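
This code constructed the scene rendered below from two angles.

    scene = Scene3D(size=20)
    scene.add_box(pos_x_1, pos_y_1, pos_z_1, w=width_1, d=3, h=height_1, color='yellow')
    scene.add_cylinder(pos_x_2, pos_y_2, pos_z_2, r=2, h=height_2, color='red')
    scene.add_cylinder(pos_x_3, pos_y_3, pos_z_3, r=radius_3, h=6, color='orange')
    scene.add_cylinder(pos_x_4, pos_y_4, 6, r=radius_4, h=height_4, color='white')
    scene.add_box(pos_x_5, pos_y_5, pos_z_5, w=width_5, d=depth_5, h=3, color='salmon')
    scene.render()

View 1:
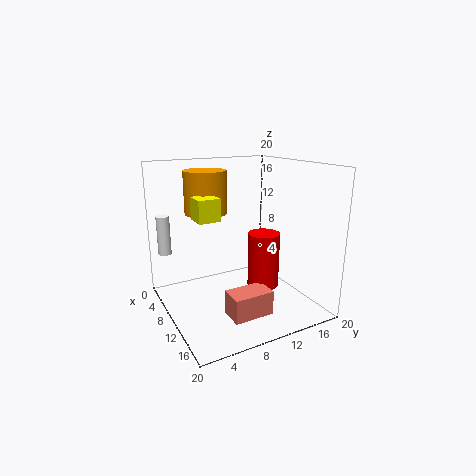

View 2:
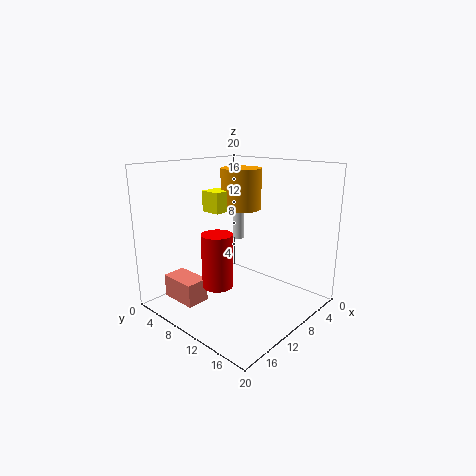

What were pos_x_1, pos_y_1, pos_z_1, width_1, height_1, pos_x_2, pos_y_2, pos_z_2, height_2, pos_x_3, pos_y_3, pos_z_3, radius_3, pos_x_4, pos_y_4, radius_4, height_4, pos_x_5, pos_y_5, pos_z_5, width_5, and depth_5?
pos_x_1 = 8, pos_y_1 = 4, pos_z_1 = 13, width_1 = 3, height_1 = 3, pos_x_2 = 15, pos_y_2 = 11, pos_z_2 = 5, height_2 = 7, pos_x_3 = 6, pos_y_3 = 7, pos_z_3 = 13, radius_3 = 3, pos_x_4 = 1, pos_y_4 = 2, radius_4 = 1, height_4 = 6, pos_x_5 = 16, pos_y_5 = 5, pos_z_5 = 3, width_5 = 3, depth_5 = 5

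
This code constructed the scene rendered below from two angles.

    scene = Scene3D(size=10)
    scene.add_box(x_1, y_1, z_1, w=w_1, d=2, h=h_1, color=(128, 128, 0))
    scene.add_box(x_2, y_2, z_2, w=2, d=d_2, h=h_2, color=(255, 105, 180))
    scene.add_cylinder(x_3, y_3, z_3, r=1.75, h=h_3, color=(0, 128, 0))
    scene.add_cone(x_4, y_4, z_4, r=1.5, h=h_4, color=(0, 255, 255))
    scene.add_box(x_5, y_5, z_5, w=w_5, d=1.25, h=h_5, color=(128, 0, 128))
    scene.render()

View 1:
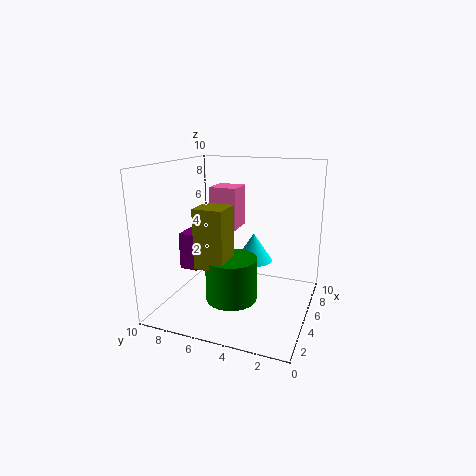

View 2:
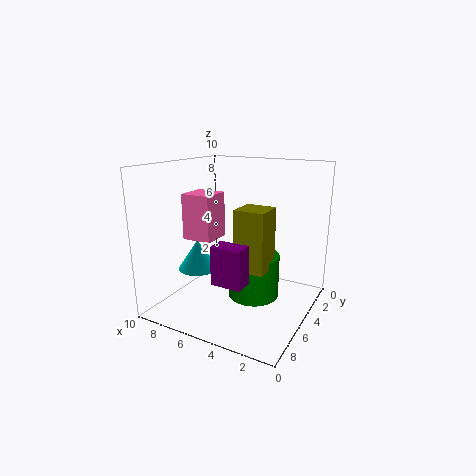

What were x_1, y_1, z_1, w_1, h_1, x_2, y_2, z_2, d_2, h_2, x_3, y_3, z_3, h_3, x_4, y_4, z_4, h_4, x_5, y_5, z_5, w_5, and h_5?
x_1 = 2.25
y_1 = 5
z_1 = 3.5
w_1 = 2
h_1 = 4
x_2 = 5.75
y_2 = 5.5
z_2 = 5.25
d_2 = 2
h_2 = 3
x_3 = 3.75
y_3 = 5
z_3 = 1
h_3 = 3
x_4 = 8.5
y_4 = 5
z_4 = 2
h_4 = 2.25
x_5 = 3
y_5 = 7.25
z_5 = 3
w_5 = 2
h_5 = 2.5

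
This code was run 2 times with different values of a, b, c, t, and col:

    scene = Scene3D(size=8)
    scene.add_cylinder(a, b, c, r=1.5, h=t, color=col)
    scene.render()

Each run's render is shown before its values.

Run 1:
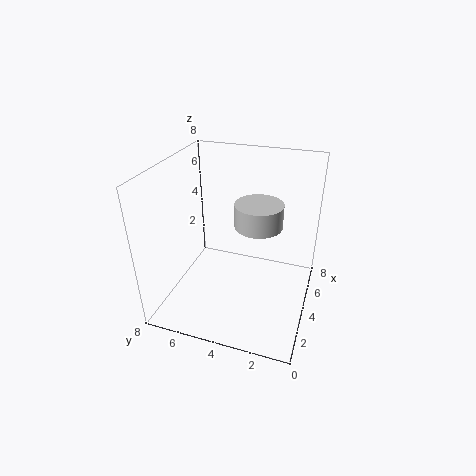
a = 6.5; b = 3.5; c = 3.5; t = 1.5; col = 'lightgray'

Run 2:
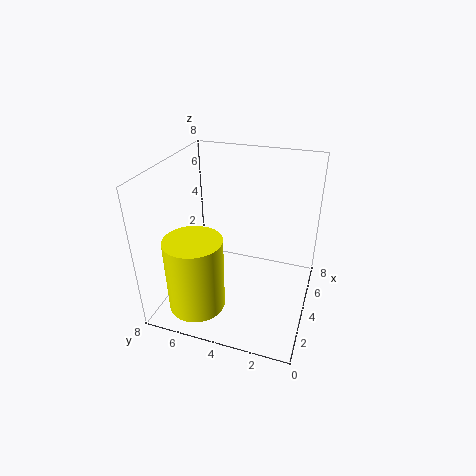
a = 1.5; b = 5.5; c = 1; t = 4; col = 'yellow'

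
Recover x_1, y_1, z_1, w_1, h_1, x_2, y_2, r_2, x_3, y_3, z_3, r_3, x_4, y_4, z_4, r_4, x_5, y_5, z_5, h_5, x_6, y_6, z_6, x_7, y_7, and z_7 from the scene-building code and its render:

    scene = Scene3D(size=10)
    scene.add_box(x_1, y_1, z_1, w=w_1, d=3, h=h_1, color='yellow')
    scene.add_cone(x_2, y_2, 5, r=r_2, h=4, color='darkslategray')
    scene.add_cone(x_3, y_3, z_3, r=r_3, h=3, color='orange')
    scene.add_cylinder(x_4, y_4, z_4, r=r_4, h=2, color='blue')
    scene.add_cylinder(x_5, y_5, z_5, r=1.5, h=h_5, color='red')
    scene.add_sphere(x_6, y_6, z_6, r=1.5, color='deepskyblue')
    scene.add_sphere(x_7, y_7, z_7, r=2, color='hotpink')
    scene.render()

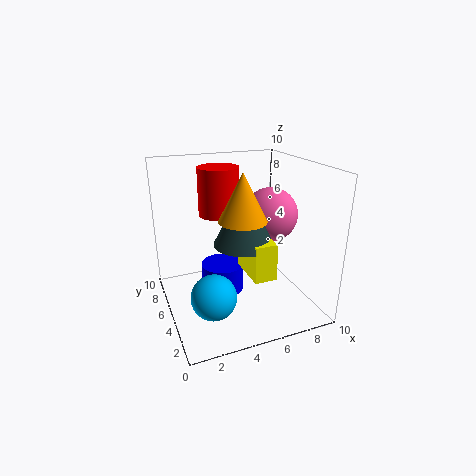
x_1 = 5, y_1 = 2, z_1 = 3, w_1 = 1.5, h_1 = 2.5, x_2 = 5, y_2 = 4, r_2 = 2, x_3 = 4.5, y_3 = 3, z_3 = 7, r_3 = 1.5, x_4 = 4, y_4 = 5.5, z_4 = 1, r_4 = 1.5, x_5 = 4.5, y_5 = 7.5, z_5 = 6, h_5 = 3.5, x_6 = 2.5, y_6 = 3, z_6 = 2, x_7 = 8, y_7 = 6, z_7 = 6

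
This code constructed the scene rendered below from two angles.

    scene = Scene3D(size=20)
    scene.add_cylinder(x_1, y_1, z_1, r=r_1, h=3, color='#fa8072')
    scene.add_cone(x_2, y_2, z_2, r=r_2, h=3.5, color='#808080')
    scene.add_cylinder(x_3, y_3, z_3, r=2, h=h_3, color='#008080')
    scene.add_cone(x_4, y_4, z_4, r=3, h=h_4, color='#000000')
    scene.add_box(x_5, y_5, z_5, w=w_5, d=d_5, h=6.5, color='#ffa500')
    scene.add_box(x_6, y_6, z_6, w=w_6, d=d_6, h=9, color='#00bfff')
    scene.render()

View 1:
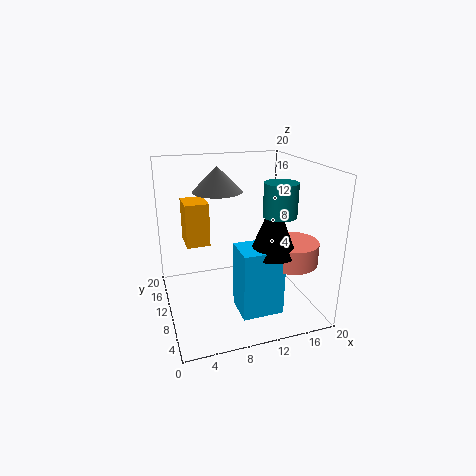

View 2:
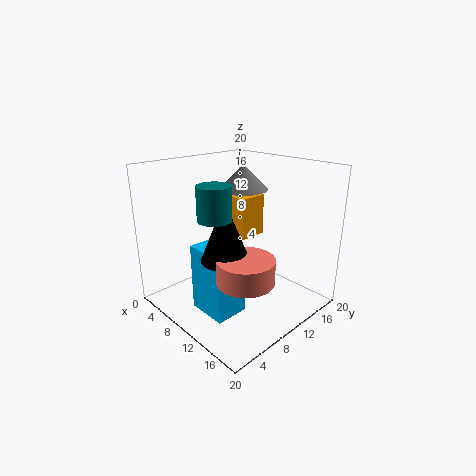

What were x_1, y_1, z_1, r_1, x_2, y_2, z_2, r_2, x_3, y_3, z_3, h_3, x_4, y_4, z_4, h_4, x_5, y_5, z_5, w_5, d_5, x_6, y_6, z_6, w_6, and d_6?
x_1 = 16; y_1 = 5.5; z_1 = 7.5; r_1 = 3.5; x_2 = 8; y_2 = 13; z_2 = 16; r_2 = 3.5; x_3 = 13; y_3 = 3.5; z_3 = 15; h_3 = 4; x_4 = 13; y_4 = 5; z_4 = 9.5; h_4 = 7.5; x_5 = 3.5; y_5 = 14; z_5 = 7.5; w_5 = 3.5; d_5 = 4.5; x_6 = 8.5; y_6 = 3; z_6 = 1.5; w_6 = 5.5; d_6 = 4.5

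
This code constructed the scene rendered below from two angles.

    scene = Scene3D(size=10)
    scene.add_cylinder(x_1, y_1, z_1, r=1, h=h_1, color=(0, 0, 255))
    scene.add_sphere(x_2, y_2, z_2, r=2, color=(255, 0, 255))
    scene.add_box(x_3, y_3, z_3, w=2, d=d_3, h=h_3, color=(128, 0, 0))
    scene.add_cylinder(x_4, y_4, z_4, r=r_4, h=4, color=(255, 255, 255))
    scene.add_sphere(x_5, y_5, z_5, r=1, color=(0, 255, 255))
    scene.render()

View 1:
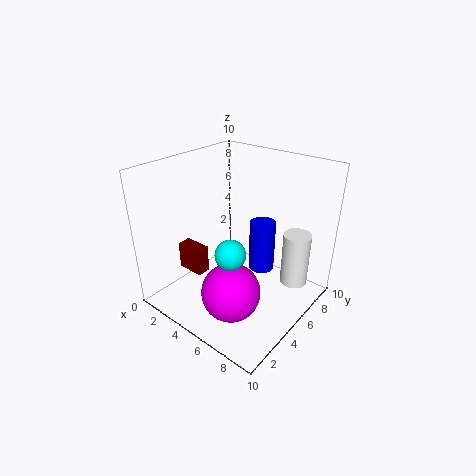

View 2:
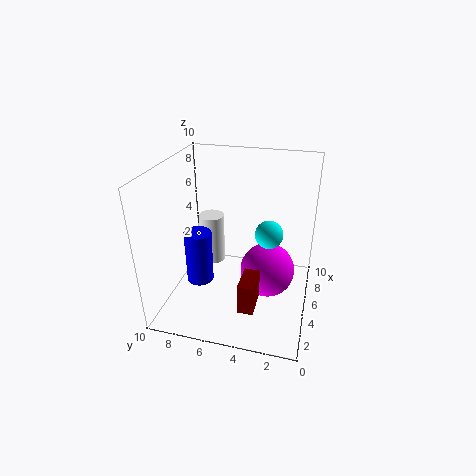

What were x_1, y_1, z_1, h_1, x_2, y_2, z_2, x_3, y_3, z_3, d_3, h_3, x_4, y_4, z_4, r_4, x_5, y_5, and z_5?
x_1 = 5
y_1 = 8
z_1 = 1
h_1 = 4
x_2 = 6
y_2 = 3
z_2 = 2
x_3 = 1
y_3 = 3
z_3 = 2
d_3 = 1
h_3 = 2
x_4 = 8
y_4 = 8
z_4 = 1
r_4 = 1
x_5 = 6
y_5 = 3
z_5 = 5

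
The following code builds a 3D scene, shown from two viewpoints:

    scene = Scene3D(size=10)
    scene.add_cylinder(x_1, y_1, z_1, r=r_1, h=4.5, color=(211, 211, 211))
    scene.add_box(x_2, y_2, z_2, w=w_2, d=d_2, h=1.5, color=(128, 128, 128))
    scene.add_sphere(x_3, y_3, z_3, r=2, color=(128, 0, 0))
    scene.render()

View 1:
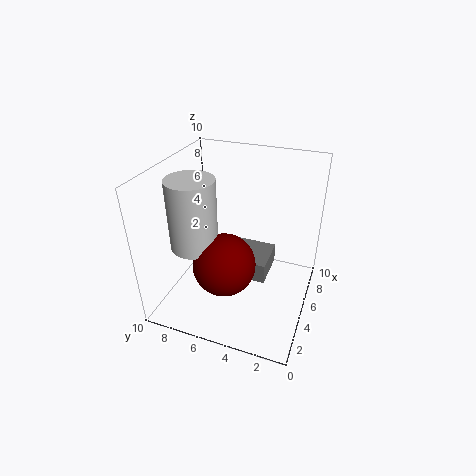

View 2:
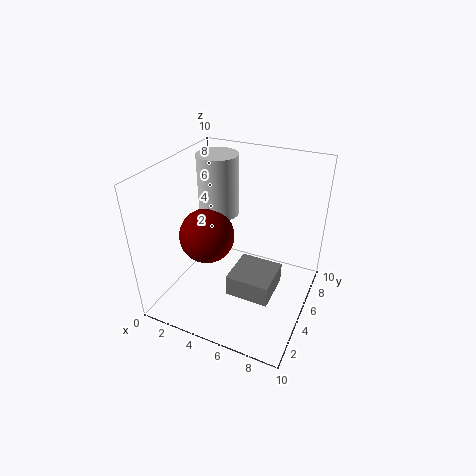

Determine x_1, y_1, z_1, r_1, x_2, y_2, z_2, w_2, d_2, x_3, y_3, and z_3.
x_1 = 2.5
y_1 = 7
z_1 = 5.5
r_1 = 1.5
x_2 = 5
y_2 = 3
z_2 = 1.5
w_2 = 3
d_2 = 3
x_3 = 2.5
y_3 = 5
z_3 = 4.5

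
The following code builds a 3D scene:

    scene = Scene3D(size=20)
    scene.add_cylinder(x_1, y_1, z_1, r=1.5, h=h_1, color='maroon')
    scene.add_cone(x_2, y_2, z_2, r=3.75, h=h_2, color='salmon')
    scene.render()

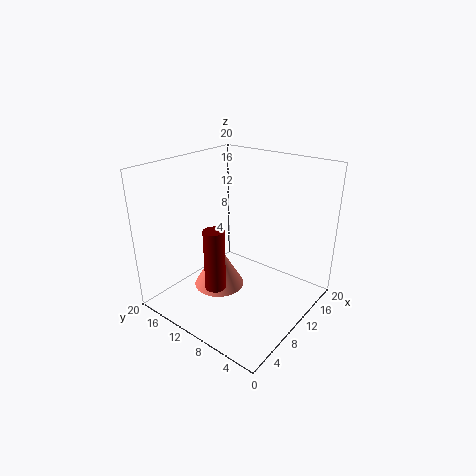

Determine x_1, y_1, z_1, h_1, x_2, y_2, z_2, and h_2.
x_1 = 7.25
y_1 = 12
z_1 = 2.5
h_1 = 9
x_2 = 9.75
y_2 = 13.5
z_2 = 1.25
h_2 = 6.5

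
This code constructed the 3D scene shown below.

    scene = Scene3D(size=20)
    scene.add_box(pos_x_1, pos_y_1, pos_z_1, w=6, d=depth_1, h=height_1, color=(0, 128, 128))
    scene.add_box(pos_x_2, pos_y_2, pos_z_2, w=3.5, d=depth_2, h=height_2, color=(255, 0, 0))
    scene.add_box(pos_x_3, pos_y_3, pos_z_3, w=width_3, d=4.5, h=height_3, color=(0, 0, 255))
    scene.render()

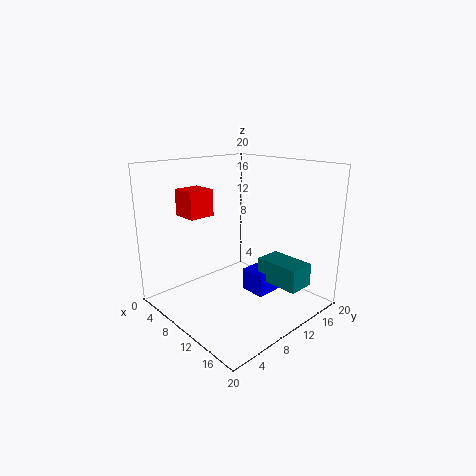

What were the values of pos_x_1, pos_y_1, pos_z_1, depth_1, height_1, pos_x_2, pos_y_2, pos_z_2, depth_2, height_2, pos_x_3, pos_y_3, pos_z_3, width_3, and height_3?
pos_x_1 = 13.5
pos_y_1 = 10.5
pos_z_1 = 5
depth_1 = 3.5
height_1 = 3
pos_x_2 = 5
pos_y_2 = 3.5
pos_z_2 = 13.5
depth_2 = 3.5
height_2 = 3.5
pos_x_3 = 11.5
pos_y_3 = 9.5
pos_z_3 = 3
width_3 = 3.5
height_3 = 3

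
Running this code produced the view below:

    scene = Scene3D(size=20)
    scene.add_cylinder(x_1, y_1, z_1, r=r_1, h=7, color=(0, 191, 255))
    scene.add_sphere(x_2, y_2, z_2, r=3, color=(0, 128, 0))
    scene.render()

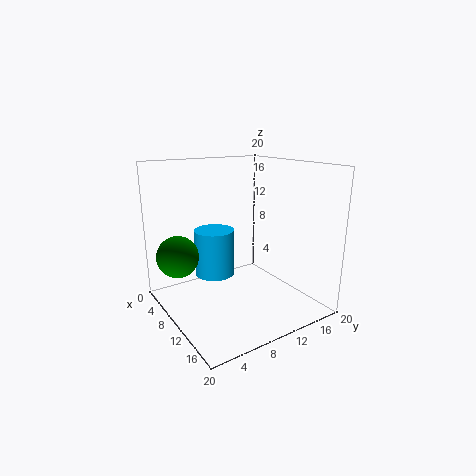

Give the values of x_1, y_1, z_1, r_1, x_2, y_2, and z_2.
x_1 = 5; y_1 = 9; z_1 = 3; r_1 = 3; x_2 = 5; y_2 = 3; z_2 = 7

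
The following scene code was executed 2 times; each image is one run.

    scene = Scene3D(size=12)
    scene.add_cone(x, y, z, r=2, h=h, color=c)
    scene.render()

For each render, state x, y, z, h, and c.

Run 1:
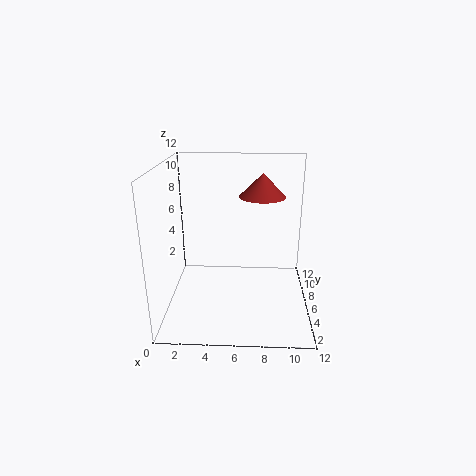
x = 8
y = 8
z = 9
h = 2
c = 'brown'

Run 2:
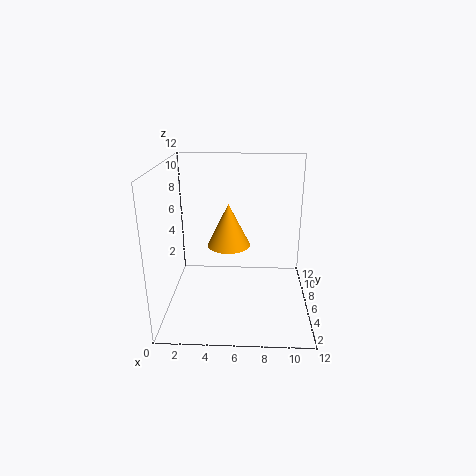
x = 5
y = 9
z = 4
h = 4
c = 'orange'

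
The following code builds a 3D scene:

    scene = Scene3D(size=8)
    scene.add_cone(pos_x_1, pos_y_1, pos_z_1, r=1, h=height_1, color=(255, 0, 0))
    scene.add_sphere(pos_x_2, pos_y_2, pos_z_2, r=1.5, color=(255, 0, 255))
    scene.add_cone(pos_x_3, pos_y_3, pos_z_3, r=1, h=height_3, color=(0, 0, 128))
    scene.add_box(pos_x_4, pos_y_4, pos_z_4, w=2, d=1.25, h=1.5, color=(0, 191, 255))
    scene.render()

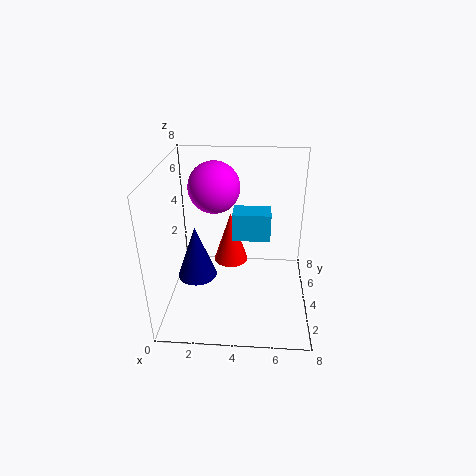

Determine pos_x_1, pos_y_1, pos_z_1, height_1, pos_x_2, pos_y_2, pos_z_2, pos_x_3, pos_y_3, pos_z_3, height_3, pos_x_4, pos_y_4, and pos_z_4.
pos_x_1 = 3.5
pos_y_1 = 5
pos_z_1 = 2
height_1 = 3
pos_x_2 = 2.5
pos_y_2 = 5.75
pos_z_2 = 6.25
pos_x_3 = 2
pos_y_3 = 2.25
pos_z_3 = 2.75
height_3 = 2.75
pos_x_4 = 3.75
pos_y_4 = 3.25
pos_z_4 = 4.25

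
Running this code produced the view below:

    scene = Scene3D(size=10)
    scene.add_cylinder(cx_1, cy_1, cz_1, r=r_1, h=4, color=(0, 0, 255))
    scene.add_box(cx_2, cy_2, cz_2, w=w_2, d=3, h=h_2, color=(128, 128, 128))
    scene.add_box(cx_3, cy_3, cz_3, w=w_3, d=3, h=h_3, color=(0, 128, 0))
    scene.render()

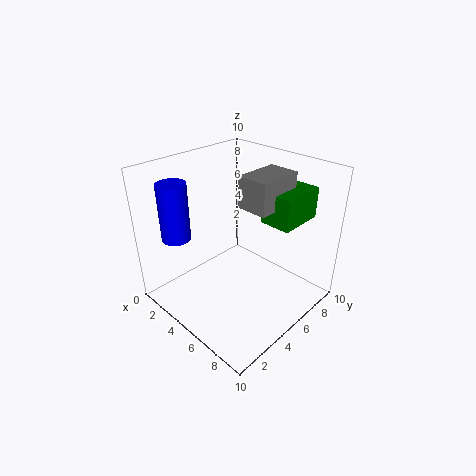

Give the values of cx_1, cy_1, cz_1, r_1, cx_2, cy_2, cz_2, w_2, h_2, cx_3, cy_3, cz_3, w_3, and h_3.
cx_1 = 2, cy_1 = 2, cz_1 = 5, r_1 = 1, cx_2 = 6, cy_2 = 4, cz_2 = 8, w_2 = 2, h_2 = 2, cx_3 = 7, cy_3 = 5, cz_3 = 7, w_3 = 2, h_3 = 2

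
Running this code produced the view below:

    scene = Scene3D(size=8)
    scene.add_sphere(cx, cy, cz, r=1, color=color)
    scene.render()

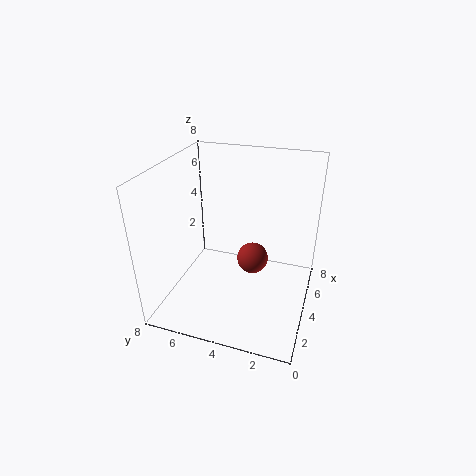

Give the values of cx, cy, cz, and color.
cx = 6.25; cy = 3.75; cz = 1.25; color = 'brown'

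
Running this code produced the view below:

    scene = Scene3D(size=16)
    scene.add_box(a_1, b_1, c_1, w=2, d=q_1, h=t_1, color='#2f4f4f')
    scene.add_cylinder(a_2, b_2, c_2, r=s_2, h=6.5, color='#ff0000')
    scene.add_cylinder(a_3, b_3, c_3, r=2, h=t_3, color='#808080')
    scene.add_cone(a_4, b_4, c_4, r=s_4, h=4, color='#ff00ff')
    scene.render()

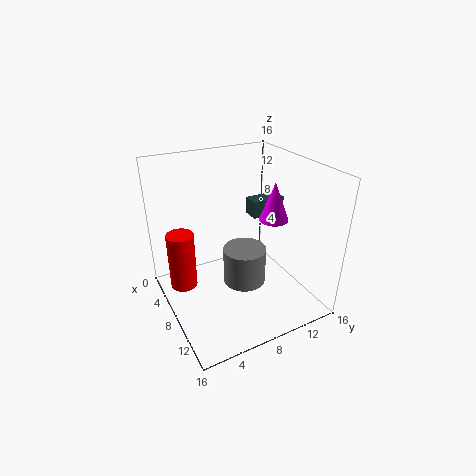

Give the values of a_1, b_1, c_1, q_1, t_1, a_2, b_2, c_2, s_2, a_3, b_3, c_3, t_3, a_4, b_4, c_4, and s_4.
a_1 = 4.5; b_1 = 11; c_1 = 9; q_1 = 4; t_1 = 2; a_2 = 6; b_2 = 2; c_2 = 2.5; s_2 = 1.5; a_3 = 13; b_3 = 6; c_3 = 6.5; t_3 = 3.5; a_4 = 11; b_4 = 10.5; c_4 = 11; s_4 = 1.5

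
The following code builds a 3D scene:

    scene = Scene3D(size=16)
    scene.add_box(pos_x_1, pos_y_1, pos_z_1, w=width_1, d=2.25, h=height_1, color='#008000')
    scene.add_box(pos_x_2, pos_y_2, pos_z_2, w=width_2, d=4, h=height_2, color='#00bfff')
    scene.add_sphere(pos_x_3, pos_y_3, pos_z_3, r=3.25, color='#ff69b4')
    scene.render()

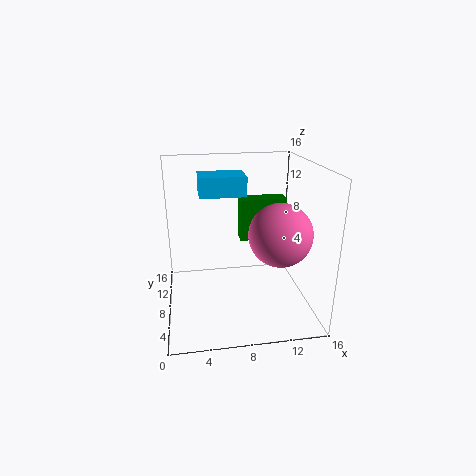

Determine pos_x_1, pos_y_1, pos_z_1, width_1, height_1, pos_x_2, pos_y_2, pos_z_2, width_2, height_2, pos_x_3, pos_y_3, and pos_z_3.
pos_x_1 = 8.75; pos_y_1 = 10.5; pos_z_1 = 6.5; width_1 = 5.5; height_1 = 5; pos_x_2 = 4; pos_y_2 = 9.25; pos_z_2 = 12.25; width_2 = 5.25; height_2 = 2.25; pos_x_3 = 11.75; pos_y_3 = 4.5; pos_z_3 = 9.5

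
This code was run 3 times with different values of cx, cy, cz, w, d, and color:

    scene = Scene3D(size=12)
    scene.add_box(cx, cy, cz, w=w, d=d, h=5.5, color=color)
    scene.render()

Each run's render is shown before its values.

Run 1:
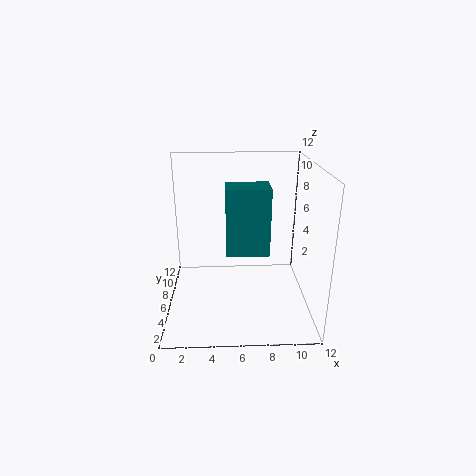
cx = 5, cy = 4.5, cz = 5, w = 3.5, d = 2.5, color = 'teal'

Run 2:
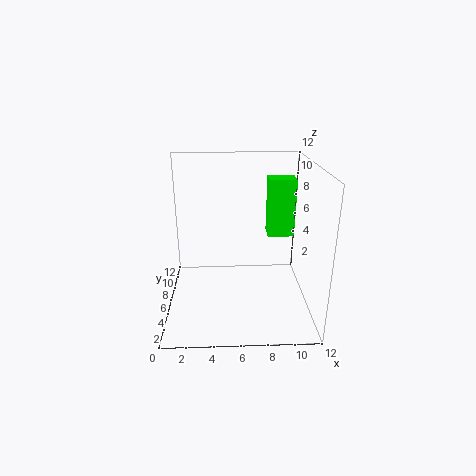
cx = 9, cy = 9.5, cz = 4.5, w = 2.5, d = 2, color = 'lime'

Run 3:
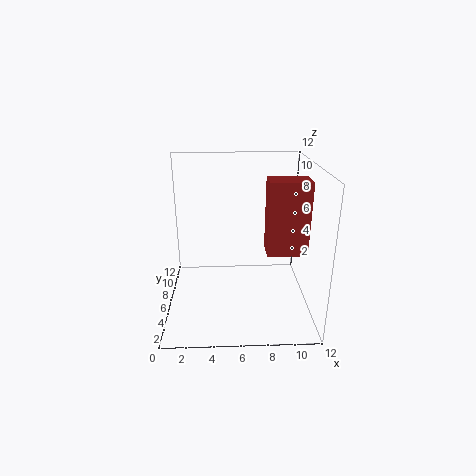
cx = 8, cy = 2.5, cz = 6, w = 3, d = 2, color = 'brown'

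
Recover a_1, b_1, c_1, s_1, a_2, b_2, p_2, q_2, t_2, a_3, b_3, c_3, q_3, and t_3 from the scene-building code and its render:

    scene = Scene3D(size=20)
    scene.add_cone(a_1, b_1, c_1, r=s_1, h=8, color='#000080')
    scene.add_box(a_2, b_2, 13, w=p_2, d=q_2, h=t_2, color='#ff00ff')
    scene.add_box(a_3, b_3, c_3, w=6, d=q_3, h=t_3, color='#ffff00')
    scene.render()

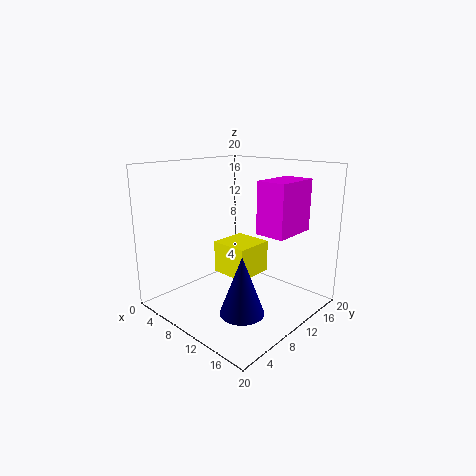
a_1 = 13.5
b_1 = 7
c_1 = 1
s_1 = 3
a_2 = 16.5
b_2 = 6
p_2 = 3.5
q_2 = 5.5
t_2 = 6
a_3 = 3.5
b_3 = 11.5
c_3 = 2.5
q_3 = 6
t_3 = 5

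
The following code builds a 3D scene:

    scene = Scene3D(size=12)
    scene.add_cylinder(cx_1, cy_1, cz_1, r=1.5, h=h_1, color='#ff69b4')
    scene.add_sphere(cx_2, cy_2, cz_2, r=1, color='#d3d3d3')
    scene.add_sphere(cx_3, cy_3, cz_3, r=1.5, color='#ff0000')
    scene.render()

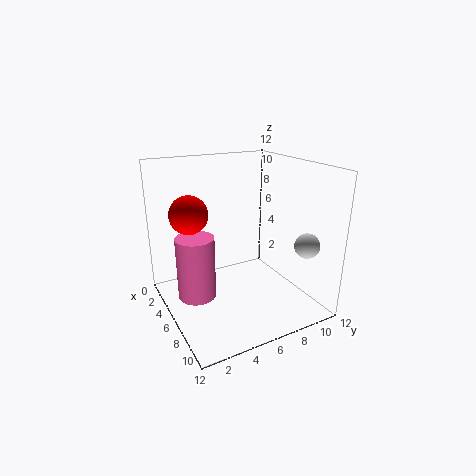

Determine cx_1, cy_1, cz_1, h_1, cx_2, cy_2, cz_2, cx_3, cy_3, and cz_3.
cx_1 = 6.5; cy_1 = 2; cz_1 = 2; h_1 = 5; cx_2 = 10; cy_2 = 10; cz_2 = 6; cx_3 = 5.5; cy_3 = 2; cz_3 = 8.5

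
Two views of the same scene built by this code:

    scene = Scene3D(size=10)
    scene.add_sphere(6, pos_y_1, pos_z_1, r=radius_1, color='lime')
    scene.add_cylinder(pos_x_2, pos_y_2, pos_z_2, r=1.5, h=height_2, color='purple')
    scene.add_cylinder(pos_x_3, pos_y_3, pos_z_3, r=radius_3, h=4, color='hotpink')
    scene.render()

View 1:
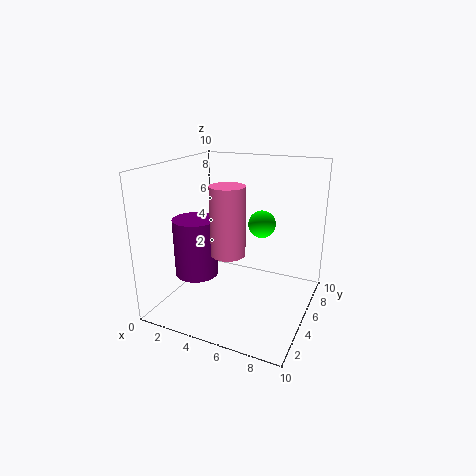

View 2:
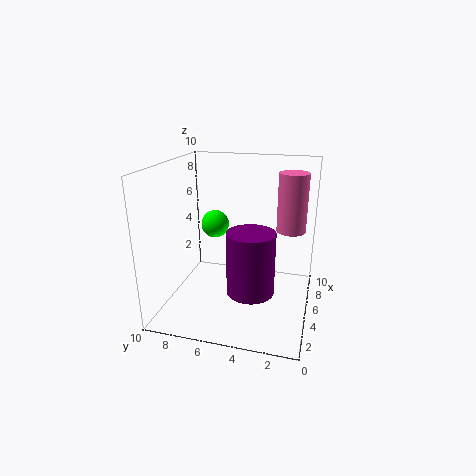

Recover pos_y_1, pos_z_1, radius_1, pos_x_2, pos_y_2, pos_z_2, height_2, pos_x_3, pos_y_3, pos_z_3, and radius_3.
pos_y_1 = 7; pos_z_1 = 5.5; radius_1 = 1; pos_x_2 = 2.5; pos_y_2 = 3.5; pos_z_2 = 2.5; height_2 = 4; pos_x_3 = 6; pos_y_3 = 1.5; pos_z_3 = 5.5; radius_3 = 1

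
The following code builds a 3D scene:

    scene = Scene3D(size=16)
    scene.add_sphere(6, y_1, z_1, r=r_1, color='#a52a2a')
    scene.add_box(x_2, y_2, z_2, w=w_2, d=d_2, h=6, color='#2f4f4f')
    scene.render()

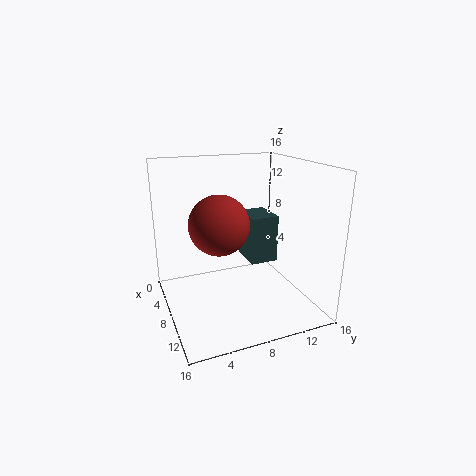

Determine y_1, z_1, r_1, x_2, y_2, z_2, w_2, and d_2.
y_1 = 6.5, z_1 = 9, r_1 = 3.5, x_2 = 1, y_2 = 11, z_2 = 3, w_2 = 4.5, d_2 = 3.5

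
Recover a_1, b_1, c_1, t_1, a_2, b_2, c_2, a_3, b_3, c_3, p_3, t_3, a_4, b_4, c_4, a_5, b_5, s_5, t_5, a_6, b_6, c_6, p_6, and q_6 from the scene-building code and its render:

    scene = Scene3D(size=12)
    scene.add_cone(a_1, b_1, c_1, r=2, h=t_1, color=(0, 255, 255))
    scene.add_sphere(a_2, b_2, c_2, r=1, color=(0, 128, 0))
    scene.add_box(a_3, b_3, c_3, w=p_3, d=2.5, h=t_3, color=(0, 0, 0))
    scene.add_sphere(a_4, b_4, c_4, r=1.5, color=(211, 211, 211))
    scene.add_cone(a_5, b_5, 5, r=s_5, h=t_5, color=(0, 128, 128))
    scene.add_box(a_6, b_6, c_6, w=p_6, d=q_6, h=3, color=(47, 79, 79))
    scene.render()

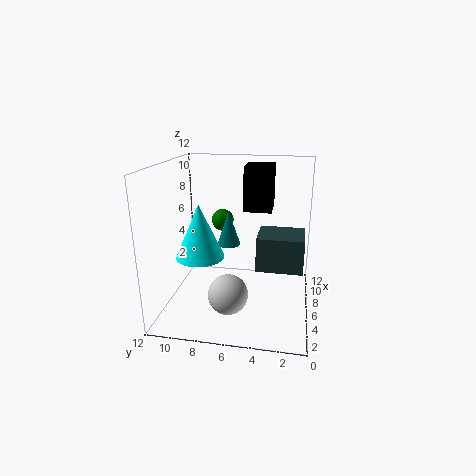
a_1 = 5, b_1 = 9, c_1 = 4.5, t_1 = 4.5, a_2 = 9, b_2 = 8, c_2 = 6.5, a_3 = 8.5, b_3 = 3.5, c_3 = 7.5, p_3 = 3, t_3 = 4, a_4 = 2, b_4 = 6, c_4 = 3, a_5 = 7, b_5 = 7, s_5 = 1, t_5 = 3, a_6 = 6, b_6 = 0.5, c_6 = 3, p_6 = 3.5, q_6 = 4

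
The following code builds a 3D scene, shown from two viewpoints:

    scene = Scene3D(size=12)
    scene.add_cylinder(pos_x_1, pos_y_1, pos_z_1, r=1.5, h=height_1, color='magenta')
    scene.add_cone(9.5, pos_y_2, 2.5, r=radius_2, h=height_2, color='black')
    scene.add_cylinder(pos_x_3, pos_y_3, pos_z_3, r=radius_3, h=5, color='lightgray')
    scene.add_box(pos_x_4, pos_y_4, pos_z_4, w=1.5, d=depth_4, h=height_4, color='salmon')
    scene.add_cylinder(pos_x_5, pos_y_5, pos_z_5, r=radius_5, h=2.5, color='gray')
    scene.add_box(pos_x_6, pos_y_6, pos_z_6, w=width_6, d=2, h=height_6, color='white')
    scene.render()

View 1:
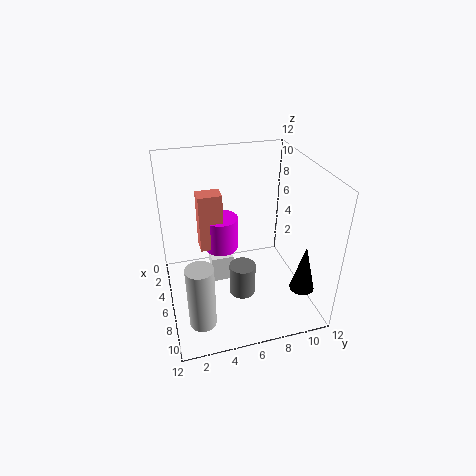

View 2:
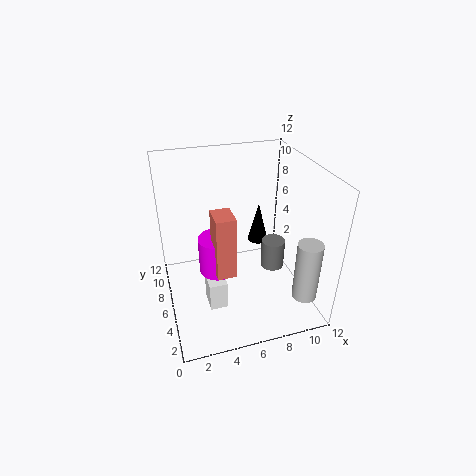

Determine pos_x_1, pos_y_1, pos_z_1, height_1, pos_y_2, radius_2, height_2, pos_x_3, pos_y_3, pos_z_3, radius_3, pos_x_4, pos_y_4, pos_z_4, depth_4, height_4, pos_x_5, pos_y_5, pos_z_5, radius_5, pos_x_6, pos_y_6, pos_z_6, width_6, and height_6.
pos_x_1 = 4
pos_y_1 = 5
pos_z_1 = 4
height_1 = 3
pos_y_2 = 10.5
radius_2 = 1
height_2 = 4
pos_x_3 = 10.5
pos_y_3 = 2
pos_z_3 = 2
radius_3 = 1
pos_x_4 = 3.5
pos_y_4 = 3
pos_z_4 = 4.5
depth_4 = 2
height_4 = 5
pos_x_5 = 9
pos_y_5 = 5.5
pos_z_5 = 3
radius_5 = 1
pos_x_6 = 3
pos_y_6 = 4
pos_z_6 = 0.5
width_6 = 1.5
height_6 = 2.5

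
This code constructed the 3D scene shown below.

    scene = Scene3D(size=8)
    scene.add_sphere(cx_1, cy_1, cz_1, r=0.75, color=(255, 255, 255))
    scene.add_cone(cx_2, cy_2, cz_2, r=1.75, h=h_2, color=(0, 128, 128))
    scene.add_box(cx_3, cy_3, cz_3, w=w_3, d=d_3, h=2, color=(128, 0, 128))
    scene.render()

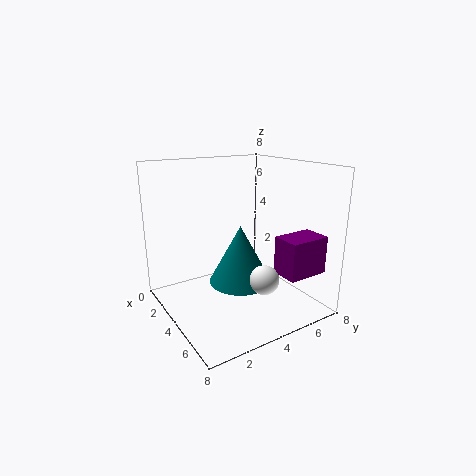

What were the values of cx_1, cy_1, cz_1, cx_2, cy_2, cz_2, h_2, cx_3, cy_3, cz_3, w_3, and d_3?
cx_1 = 6.5
cy_1 = 4
cz_1 = 2.5
cx_2 = 4.25
cy_2 = 4
cz_2 = 1.5
h_2 = 3.25
cx_3 = 6
cy_3 = 5
cz_3 = 2.5
w_3 = 1.5
d_3 = 2.25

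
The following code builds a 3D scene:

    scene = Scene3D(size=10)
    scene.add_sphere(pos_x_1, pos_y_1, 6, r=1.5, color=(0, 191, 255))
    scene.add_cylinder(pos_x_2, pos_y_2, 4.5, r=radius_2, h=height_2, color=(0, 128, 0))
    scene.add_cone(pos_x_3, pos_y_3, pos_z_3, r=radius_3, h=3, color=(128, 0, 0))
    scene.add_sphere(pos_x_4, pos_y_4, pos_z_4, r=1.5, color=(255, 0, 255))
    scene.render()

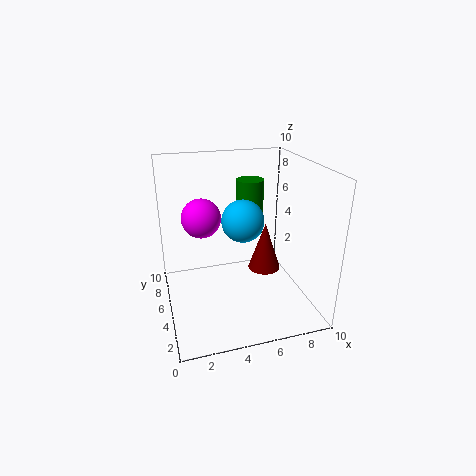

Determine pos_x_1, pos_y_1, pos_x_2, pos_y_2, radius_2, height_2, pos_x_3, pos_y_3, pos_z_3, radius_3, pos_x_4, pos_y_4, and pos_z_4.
pos_x_1 = 5.5; pos_y_1 = 5.5; pos_x_2 = 6.5; pos_y_2 = 7; radius_2 = 1; height_2 = 4; pos_x_3 = 6; pos_y_3 = 2.5; pos_z_3 = 4; radius_3 = 1; pos_x_4 = 3; pos_y_4 = 8; pos_z_4 = 5.5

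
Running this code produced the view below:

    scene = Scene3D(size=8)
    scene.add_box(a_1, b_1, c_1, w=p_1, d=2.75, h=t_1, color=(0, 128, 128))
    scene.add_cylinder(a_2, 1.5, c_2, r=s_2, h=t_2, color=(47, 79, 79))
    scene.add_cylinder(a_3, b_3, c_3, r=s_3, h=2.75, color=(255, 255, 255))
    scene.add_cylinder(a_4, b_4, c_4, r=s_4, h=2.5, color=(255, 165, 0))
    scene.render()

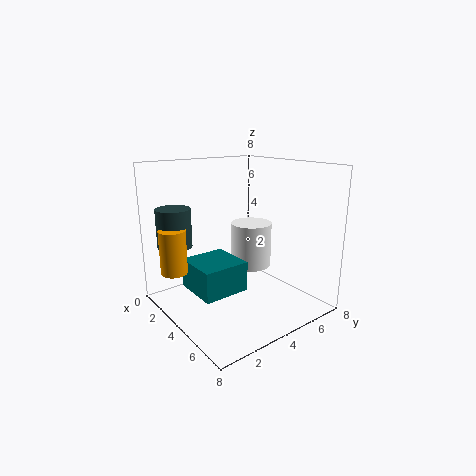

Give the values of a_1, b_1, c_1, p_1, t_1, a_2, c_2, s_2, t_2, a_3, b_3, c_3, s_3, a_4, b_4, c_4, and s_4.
a_1 = 1.5, b_1 = 1.75, c_1 = 0.75, p_1 = 2.75, t_1 = 1.75, a_2 = 1.25, c_2 = 3.25, s_2 = 1, t_2 = 2.25, a_3 = 2.75, b_3 = 6, c_3 = 1.5, s_3 = 1.25, a_4 = 2, b_4 = 1, c_4 = 2, s_4 = 0.75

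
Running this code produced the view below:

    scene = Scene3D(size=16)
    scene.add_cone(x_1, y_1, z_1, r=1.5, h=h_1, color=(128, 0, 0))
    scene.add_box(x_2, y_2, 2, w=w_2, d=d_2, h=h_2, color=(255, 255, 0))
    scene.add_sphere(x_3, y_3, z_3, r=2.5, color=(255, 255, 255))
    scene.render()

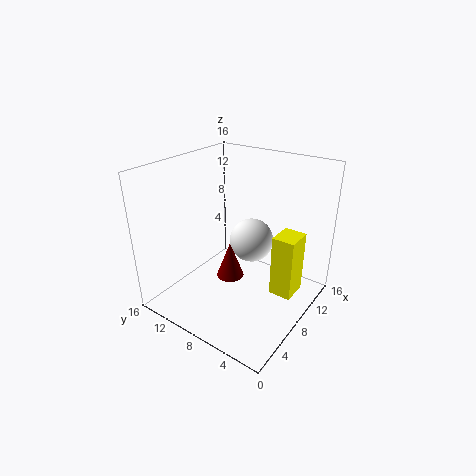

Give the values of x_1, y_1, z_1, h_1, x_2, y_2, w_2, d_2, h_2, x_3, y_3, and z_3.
x_1 = 6.5; y_1 = 8; z_1 = 4; h_1 = 4; x_2 = 8.5; y_2 = 1.5; w_2 = 3; d_2 = 2.5; h_2 = 7; x_3 = 10; y_3 = 7.5; z_3 = 7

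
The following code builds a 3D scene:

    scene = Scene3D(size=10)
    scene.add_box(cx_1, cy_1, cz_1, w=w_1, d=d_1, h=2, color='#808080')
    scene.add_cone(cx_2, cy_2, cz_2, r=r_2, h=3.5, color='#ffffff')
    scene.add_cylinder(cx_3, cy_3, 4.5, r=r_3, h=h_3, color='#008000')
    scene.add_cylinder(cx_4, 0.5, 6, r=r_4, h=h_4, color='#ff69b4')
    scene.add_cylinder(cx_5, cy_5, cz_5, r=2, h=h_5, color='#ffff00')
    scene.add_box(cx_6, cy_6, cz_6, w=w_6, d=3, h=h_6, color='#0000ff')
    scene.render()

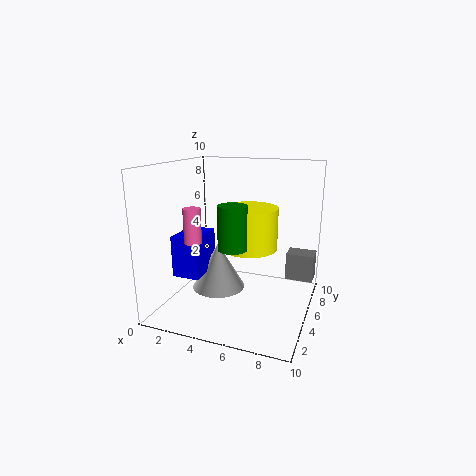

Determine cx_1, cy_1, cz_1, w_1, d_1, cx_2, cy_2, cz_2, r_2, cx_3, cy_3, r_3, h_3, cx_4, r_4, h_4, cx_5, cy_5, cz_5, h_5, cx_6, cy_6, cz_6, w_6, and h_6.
cx_1 = 8; cy_1 = 7; cz_1 = 1.5; w_1 = 2; d_1 = 1.5; cx_2 = 3; cy_2 = 6; cz_2 = 0.5; r_2 = 2; cx_3 = 5; cy_3 = 4; r_3 = 1; h_3 = 3; cx_4 = 4; r_4 = 0.5; h_4 = 2; cx_5 = 5.5; cy_5 = 6; cz_5 = 4; h_5 = 3; cx_6 = 0.5; cy_6 = 3.5; cz_6 = 2; w_6 = 2; h_6 = 3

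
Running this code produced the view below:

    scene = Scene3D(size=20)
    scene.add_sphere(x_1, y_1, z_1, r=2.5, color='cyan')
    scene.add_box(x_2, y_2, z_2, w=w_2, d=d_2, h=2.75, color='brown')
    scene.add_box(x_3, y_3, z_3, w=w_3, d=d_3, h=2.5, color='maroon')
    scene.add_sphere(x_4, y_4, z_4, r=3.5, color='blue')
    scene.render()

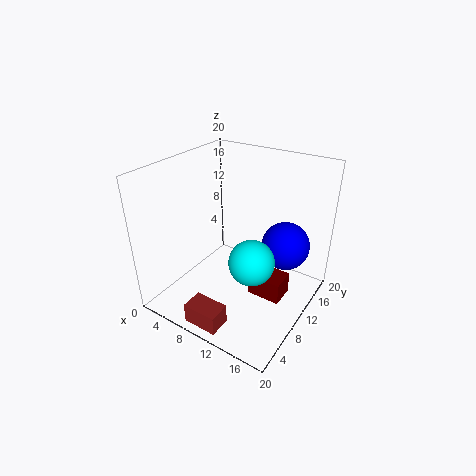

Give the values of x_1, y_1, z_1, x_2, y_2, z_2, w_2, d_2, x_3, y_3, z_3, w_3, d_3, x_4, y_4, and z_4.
x_1 = 16.5; y_1 = 2.75; z_1 = 12.75; x_2 = 7.5; y_2 = 0.75; z_2 = 0.75; w_2 = 4.75; d_2 = 3; x_3 = 16; y_3 = 3; z_3 = 8.25; w_3 = 3.75; d_3 = 2.75; x_4 = 15; y_4 = 15; z_4 = 7.75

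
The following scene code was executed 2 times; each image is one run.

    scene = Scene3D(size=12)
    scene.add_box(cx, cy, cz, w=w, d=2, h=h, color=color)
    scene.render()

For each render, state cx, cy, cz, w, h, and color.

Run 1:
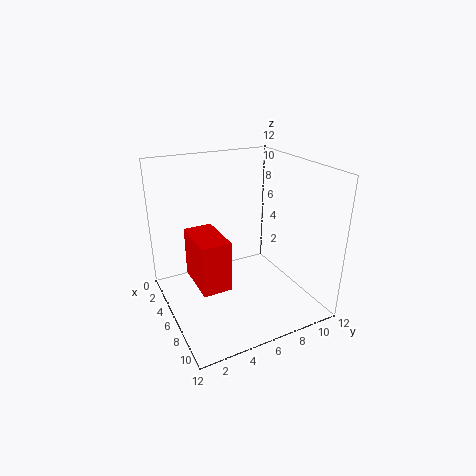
cx = 7.5
cy = 1
cz = 5
w = 3.5
h = 3.5
color = 'red'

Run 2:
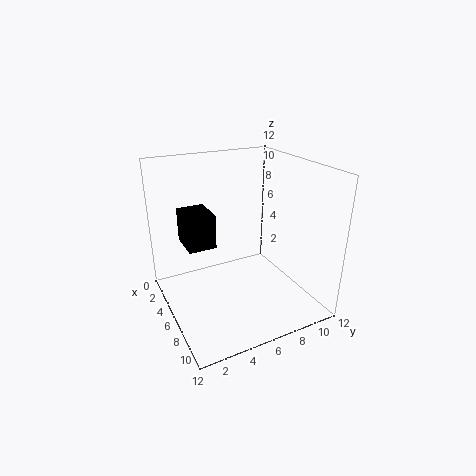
cx = 6
cy = 1
cz = 7
w = 2.5
h = 2.5
color = 'black'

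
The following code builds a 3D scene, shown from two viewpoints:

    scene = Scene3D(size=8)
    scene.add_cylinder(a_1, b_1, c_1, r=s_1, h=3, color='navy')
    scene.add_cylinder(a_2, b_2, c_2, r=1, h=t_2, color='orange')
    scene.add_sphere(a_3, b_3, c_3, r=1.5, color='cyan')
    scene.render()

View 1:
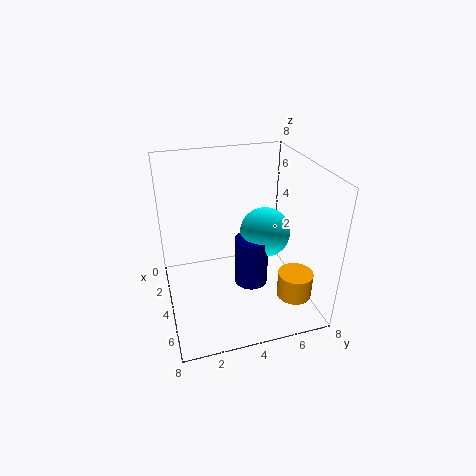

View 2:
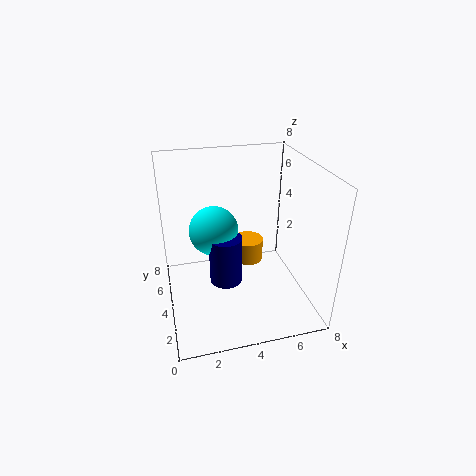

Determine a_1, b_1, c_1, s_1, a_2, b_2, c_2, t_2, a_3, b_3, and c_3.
a_1 = 3.5
b_1 = 5
c_1 = 0.5
s_1 = 1
a_2 = 5.5
b_2 = 7
c_2 = 0.5
t_2 = 1.5
a_3 = 3
b_3 = 6
c_3 = 3.5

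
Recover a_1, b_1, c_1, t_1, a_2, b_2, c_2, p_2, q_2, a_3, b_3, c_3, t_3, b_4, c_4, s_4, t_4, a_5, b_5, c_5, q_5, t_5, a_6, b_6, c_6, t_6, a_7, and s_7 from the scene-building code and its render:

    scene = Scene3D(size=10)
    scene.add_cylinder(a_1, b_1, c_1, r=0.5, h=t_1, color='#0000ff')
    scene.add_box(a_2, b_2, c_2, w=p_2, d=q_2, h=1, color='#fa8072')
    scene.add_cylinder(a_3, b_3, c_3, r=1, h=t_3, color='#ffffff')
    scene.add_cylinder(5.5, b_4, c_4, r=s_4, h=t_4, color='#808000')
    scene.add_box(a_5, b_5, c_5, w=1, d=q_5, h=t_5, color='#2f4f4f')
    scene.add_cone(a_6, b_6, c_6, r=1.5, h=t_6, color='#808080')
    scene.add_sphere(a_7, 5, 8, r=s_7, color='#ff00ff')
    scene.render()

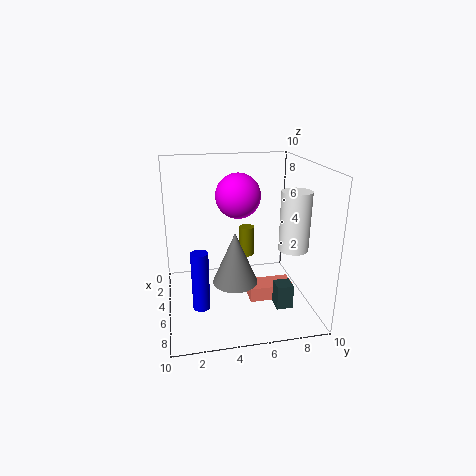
a_1 = 9, b_1 = 2, c_1 = 2.5, t_1 = 3.5, a_2 = 5.5, b_2 = 5.5, c_2 = 1, p_2 = 1.5, q_2 = 3, a_3 = 6.5, b_3 = 8.5, c_3 = 4.5, t_3 = 4, b_4 = 5.5, c_4 = 4, s_4 = 0.5, t_4 = 2, a_5 = 8.5, b_5 = 6.5, c_5 = 2, q_5 = 1, t_5 = 1.5, a_6 = 6.5, b_6 = 4.5, c_6 = 2.5, t_6 = 3.5, a_7 = 5, s_7 = 1.5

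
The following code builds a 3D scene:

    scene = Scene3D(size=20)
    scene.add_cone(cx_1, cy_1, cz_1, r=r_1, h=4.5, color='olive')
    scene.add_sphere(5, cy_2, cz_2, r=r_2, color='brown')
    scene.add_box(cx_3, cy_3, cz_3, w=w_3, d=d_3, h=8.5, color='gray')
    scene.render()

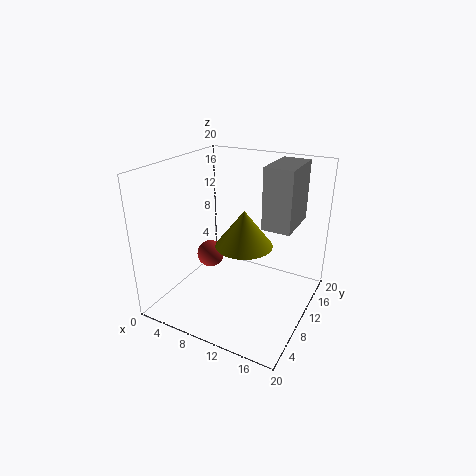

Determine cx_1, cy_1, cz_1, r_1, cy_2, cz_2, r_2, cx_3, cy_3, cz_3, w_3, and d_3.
cx_1 = 13; cy_1 = 6; cz_1 = 11.5; r_1 = 3.5; cy_2 = 10.5; cz_2 = 6; r_2 = 2; cx_3 = 13; cy_3 = 11; cz_3 = 11.5; w_3 = 4; d_3 = 7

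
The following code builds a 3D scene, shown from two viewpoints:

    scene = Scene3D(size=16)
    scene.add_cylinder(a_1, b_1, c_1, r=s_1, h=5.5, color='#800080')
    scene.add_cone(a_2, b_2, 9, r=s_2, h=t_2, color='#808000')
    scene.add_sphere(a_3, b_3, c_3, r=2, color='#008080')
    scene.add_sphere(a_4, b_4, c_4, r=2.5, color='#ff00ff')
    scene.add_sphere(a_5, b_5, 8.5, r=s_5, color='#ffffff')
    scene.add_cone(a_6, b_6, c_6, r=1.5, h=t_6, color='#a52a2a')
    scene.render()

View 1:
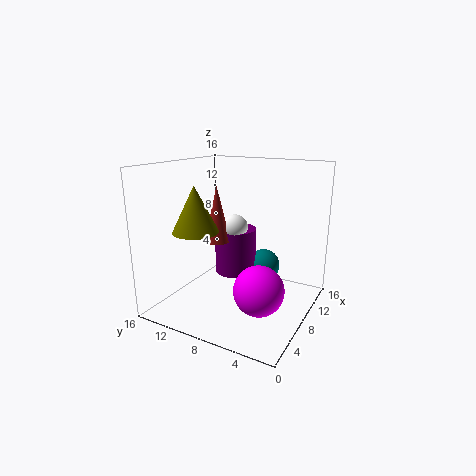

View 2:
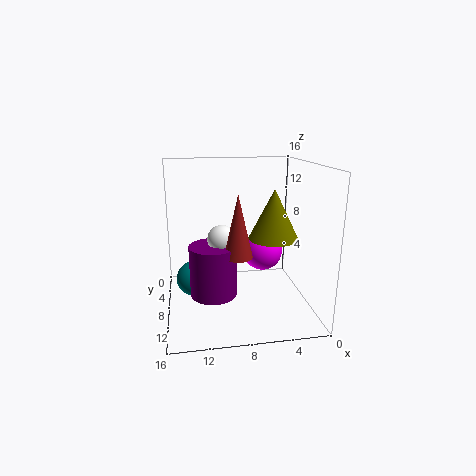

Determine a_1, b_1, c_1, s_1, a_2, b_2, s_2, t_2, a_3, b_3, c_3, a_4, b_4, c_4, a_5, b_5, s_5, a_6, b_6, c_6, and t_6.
a_1 = 11; b_1 = 10; c_1 = 2.5; s_1 = 2.5; a_2 = 5; b_2 = 11.5; s_2 = 2.5; t_2 = 5; a_3 = 13; b_3 = 7; c_3 = 3; a_4 = 4; b_4 = 3.5; c_4 = 4.5; a_5 = 10; b_5 = 9.5; s_5 = 1.5; a_6 = 8.5; b_6 = 11; c_6 = 7; t_6 = 6.5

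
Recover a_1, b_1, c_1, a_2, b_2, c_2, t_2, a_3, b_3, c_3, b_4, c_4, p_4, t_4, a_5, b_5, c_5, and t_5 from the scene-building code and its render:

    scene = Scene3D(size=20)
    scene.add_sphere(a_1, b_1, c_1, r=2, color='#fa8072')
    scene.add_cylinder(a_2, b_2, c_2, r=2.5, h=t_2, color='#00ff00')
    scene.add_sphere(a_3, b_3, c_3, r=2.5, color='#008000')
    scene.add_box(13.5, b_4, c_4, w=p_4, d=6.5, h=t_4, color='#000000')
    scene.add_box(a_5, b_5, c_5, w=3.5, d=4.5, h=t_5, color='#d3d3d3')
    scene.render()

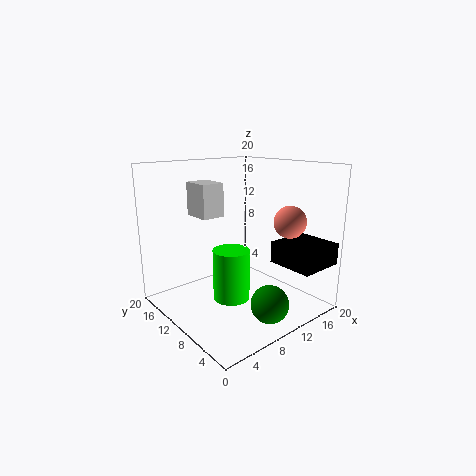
a_1 = 12, b_1 = 2.5, c_1 = 13.5, a_2 = 8, b_2 = 9, c_2 = 2, t_2 = 7, a_3 = 10, b_3 = 3.5, c_3 = 2.5, b_4 = 0.5, c_4 = 6.5, p_4 = 6.5, t_4 = 3, a_5 = 7.5, b_5 = 14.5, c_5 = 12, t_5 = 5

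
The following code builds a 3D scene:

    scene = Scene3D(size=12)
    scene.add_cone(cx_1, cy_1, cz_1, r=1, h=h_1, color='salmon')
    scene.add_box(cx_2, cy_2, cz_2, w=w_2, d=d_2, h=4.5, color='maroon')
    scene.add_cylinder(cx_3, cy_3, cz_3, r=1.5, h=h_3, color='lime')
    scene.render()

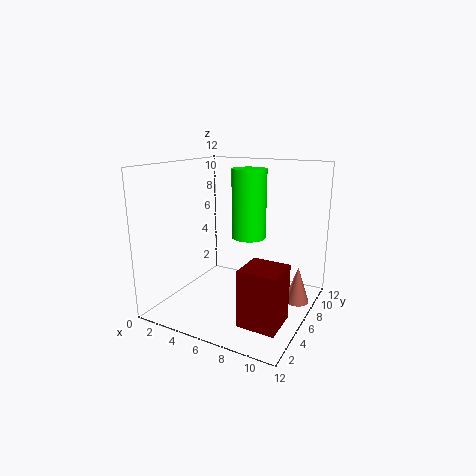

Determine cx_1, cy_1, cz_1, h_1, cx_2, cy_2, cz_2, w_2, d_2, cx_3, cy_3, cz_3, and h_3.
cx_1 = 11; cy_1 = 7; cz_1 = 1; h_1 = 3; cx_2 = 8; cy_2 = 2; cz_2 = 0.5; w_2 = 3; d_2 = 3; cx_3 = 6; cy_3 = 8; cz_3 = 5.5; h_3 = 6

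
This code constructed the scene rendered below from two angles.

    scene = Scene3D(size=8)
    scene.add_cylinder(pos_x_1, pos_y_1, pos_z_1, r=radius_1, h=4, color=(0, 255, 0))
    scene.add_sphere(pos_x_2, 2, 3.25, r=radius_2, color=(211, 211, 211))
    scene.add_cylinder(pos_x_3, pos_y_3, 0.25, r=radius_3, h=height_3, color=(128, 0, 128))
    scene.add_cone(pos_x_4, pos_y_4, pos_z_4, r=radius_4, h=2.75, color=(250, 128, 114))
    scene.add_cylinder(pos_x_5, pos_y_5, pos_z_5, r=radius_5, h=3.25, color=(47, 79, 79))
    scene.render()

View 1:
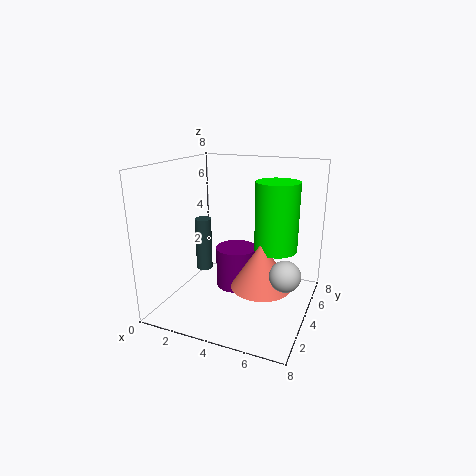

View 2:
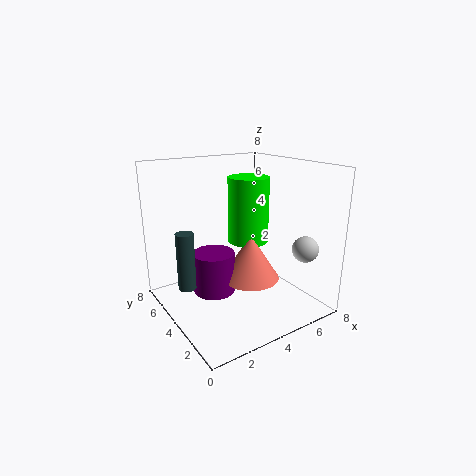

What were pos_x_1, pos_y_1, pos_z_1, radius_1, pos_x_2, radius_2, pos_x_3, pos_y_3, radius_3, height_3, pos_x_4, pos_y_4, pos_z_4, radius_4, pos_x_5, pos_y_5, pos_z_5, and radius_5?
pos_x_1 = 5.75
pos_y_1 = 5.5
pos_z_1 = 3
radius_1 = 1.25
pos_x_2 = 7.25
radius_2 = 0.75
pos_x_3 = 3.25
pos_y_3 = 5.5
radius_3 = 1.25
height_3 = 2.5
pos_x_4 = 5.25
pos_y_4 = 4.5
pos_z_4 = 1
radius_4 = 1.75
pos_x_5 = 1.25
pos_y_5 = 5
pos_z_5 = 1.25
radius_5 = 0.5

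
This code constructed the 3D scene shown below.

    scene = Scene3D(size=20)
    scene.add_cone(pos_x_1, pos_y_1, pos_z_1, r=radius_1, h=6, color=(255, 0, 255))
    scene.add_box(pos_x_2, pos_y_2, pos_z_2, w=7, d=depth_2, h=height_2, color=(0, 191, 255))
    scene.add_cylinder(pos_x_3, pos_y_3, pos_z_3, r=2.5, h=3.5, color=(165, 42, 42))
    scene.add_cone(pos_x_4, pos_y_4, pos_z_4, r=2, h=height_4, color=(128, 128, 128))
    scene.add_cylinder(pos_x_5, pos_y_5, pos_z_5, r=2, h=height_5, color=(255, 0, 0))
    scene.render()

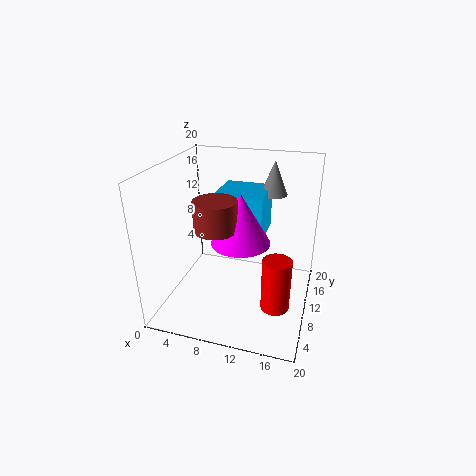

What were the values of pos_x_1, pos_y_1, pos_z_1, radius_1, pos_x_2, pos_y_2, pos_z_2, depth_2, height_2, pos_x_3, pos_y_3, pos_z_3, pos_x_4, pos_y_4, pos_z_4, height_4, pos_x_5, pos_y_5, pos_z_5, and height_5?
pos_x_1 = 12, pos_y_1 = 4.5, pos_z_1 = 12.5, radius_1 = 3.5, pos_x_2 = 6, pos_y_2 = 11, pos_z_2 = 9, depth_2 = 7, height_2 = 6.5, pos_x_3 = 9.5, pos_y_3 = 3, pos_z_3 = 14.5, pos_x_4 = 13.5, pos_y_4 = 16.5, pos_z_4 = 14.5, height_4 = 5, pos_x_5 = 16, pos_y_5 = 8, pos_z_5 = 1, height_5 = 7.5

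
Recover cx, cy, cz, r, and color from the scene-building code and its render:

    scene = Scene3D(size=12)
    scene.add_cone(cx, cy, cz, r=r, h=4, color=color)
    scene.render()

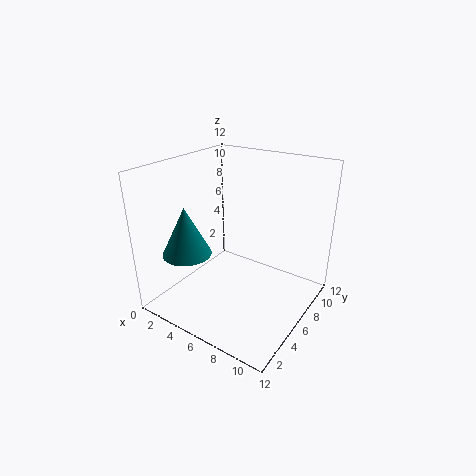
cx = 3; cy = 3; cz = 5; r = 2; color = 'teal'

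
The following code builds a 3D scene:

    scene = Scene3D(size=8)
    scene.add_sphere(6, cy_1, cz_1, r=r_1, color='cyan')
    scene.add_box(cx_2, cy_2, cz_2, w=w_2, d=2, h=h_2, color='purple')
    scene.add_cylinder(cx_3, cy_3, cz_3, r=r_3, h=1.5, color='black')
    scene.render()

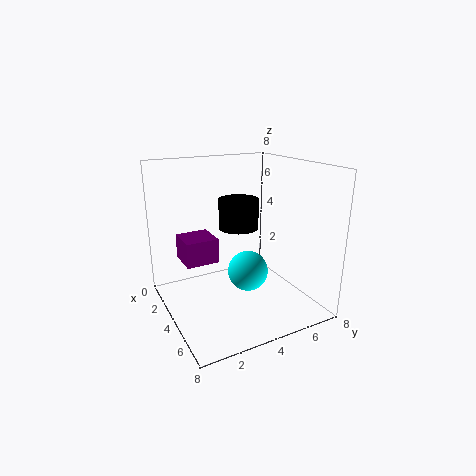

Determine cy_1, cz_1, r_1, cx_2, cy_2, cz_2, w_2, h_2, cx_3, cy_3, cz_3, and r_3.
cy_1 = 3.5
cz_1 = 3
r_1 = 1
cx_2 = 0.5
cy_2 = 1.5
cz_2 = 2
w_2 = 2
h_2 = 1.5
cx_3 = 5
cy_3 = 3.5
cz_3 = 5
r_3 = 1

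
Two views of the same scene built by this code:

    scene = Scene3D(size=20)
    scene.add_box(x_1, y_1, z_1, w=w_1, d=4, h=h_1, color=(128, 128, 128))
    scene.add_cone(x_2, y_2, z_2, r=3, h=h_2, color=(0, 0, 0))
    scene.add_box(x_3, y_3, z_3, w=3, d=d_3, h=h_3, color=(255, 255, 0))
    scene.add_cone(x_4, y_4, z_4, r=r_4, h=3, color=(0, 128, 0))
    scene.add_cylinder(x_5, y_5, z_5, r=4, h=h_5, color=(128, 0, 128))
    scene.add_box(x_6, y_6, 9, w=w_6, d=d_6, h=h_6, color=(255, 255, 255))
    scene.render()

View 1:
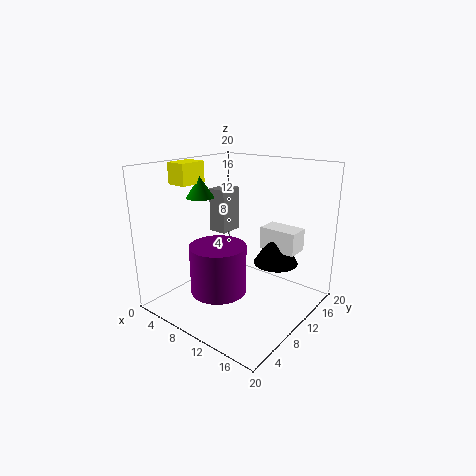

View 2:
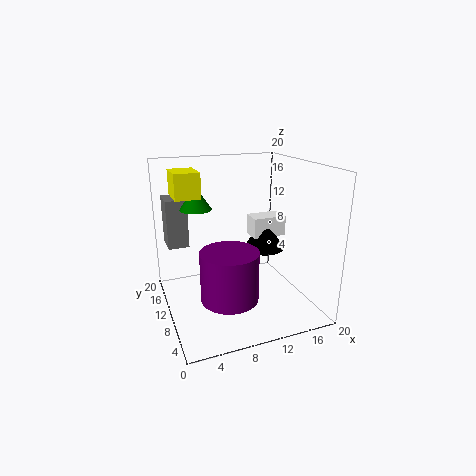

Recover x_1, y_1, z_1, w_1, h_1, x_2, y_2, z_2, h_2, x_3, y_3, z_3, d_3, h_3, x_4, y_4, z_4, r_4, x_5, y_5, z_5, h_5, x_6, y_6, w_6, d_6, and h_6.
x_1 = 1
y_1 = 14
z_1 = 8
w_1 = 3
h_1 = 7
x_2 = 15
y_2 = 12
z_2 = 7
h_2 = 5
x_3 = 1
y_3 = 6
z_3 = 17
d_3 = 4
h_3 = 3
x_4 = 4
y_4 = 9
z_4 = 15
r_4 = 2
x_5 = 8
y_5 = 8
z_5 = 2
h_5 = 7
x_6 = 13
y_6 = 11
w_6 = 5
d_6 = 3
h_6 = 3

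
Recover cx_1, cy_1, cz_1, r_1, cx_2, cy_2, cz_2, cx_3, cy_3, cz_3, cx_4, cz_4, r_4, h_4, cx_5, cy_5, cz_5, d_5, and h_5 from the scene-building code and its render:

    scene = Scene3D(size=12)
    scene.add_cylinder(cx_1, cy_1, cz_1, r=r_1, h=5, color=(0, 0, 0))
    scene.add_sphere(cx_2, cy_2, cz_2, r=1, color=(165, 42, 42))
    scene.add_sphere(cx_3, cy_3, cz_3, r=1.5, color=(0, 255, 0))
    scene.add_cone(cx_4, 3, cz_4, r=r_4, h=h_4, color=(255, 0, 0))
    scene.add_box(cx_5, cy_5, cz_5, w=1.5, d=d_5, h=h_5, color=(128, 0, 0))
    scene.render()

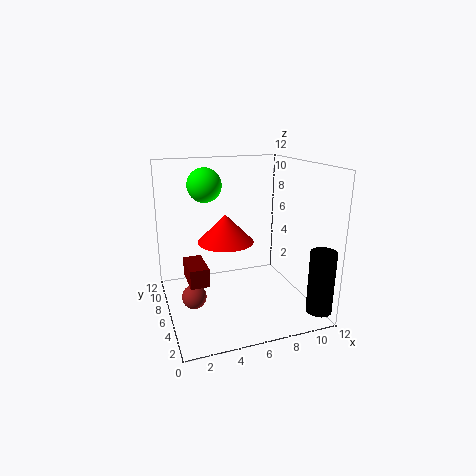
cx_1 = 11, cy_1 = 1, cz_1 = 1, r_1 = 1, cx_2 = 2, cy_2 = 5.5, cz_2 = 1.5, cx_3 = 4, cy_3 = 9, cz_3 = 10, cx_4 = 4, cz_4 = 7, r_4 = 2, h_4 = 2, cx_5 = 1.5, cy_5 = 4, cz_5 = 3, d_5 = 3, h_5 = 1.5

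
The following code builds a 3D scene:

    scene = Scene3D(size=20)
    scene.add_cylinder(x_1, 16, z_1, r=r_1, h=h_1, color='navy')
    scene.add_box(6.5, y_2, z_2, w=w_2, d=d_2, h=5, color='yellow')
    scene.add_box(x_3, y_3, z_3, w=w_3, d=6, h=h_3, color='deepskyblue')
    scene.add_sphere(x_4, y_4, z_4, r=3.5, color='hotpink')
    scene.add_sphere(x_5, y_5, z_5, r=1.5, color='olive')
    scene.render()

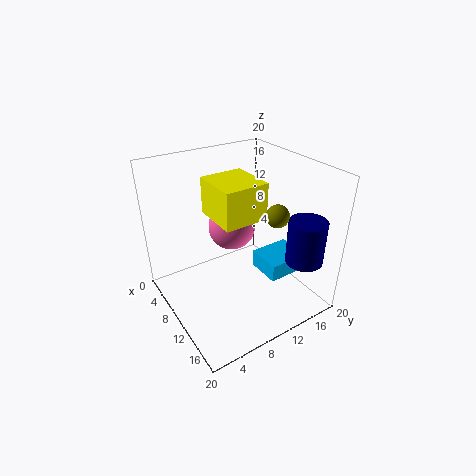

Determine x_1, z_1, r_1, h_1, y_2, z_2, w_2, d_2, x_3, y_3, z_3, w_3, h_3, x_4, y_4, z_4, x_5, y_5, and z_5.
x_1 = 17
z_1 = 8
r_1 = 2.5
h_1 = 6
y_2 = 6.5
z_2 = 13.5
w_2 = 6.5
d_2 = 6
x_3 = 9.5
y_3 = 13
z_3 = 4
w_3 = 5
h_3 = 2.5
x_4 = 6
y_4 = 11.5
z_4 = 9.5
x_5 = 14.5
y_5 = 13
z_5 = 14.5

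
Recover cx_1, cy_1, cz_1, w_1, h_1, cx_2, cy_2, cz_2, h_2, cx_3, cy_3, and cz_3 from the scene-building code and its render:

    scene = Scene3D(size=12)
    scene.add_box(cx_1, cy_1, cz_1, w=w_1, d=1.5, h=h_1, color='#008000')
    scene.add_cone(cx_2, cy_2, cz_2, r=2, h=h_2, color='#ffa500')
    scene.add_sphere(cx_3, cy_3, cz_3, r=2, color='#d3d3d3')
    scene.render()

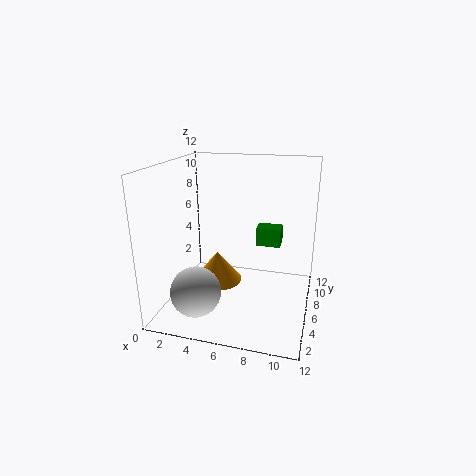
cx_1 = 7.5
cy_1 = 6
cz_1 = 5.5
w_1 = 2
h_1 = 1.5
cx_2 = 4.5
cy_2 = 5
cz_2 = 2.5
h_2 = 2.5
cx_3 = 3.5
cy_3 = 2.5
cz_3 = 2.5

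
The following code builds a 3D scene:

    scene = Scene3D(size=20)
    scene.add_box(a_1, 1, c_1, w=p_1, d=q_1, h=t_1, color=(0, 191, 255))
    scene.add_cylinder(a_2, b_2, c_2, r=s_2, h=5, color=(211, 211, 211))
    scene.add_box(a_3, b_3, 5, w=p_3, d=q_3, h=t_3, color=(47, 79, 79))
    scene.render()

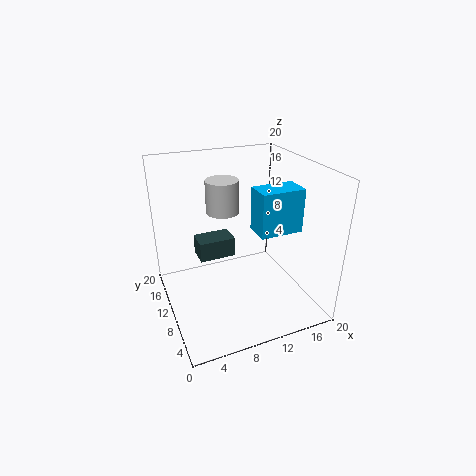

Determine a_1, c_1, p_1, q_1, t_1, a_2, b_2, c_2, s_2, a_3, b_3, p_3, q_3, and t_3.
a_1 = 9
c_1 = 14.5
p_1 = 5
q_1 = 3
t_1 = 5
a_2 = 10
b_2 = 16
c_2 = 11.5
s_2 = 2.5
a_3 = 5.5
b_3 = 13.5
p_3 = 5.5
q_3 = 3.5
t_3 = 3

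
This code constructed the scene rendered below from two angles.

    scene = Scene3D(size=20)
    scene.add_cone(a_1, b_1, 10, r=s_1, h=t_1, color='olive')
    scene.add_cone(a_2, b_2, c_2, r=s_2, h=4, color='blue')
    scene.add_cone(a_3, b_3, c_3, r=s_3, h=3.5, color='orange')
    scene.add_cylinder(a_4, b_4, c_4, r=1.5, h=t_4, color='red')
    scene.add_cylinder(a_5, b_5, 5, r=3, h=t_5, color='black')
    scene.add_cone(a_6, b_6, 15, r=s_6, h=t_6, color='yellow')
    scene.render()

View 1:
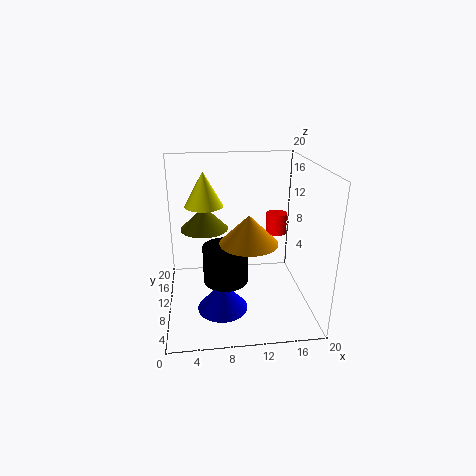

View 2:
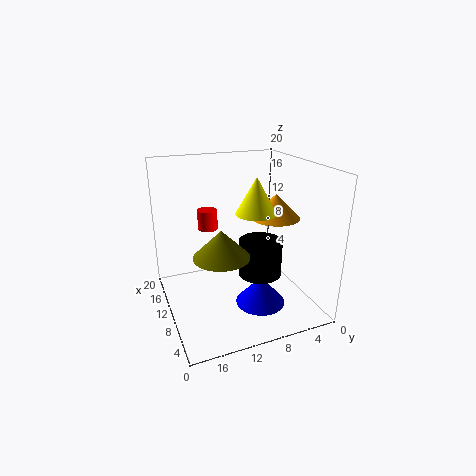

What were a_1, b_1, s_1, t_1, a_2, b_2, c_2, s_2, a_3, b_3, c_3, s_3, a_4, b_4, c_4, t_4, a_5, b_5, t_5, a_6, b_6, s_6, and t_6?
a_1 = 5.5; b_1 = 14; s_1 = 3.5; t_1 = 3.5; a_2 = 7.5; b_2 = 7.5; c_2 = 0.5; s_2 = 3.5; a_3 = 10.5; b_3 = 4; c_3 = 12; s_3 = 3.5; a_4 = 16; b_4 = 12.5; c_4 = 9.5; t_4 = 3; a_5 = 8; b_5 = 7.5; t_5 = 5; a_6 = 5.5; b_6 = 9.5; s_6 = 2.5; t_6 = 4.5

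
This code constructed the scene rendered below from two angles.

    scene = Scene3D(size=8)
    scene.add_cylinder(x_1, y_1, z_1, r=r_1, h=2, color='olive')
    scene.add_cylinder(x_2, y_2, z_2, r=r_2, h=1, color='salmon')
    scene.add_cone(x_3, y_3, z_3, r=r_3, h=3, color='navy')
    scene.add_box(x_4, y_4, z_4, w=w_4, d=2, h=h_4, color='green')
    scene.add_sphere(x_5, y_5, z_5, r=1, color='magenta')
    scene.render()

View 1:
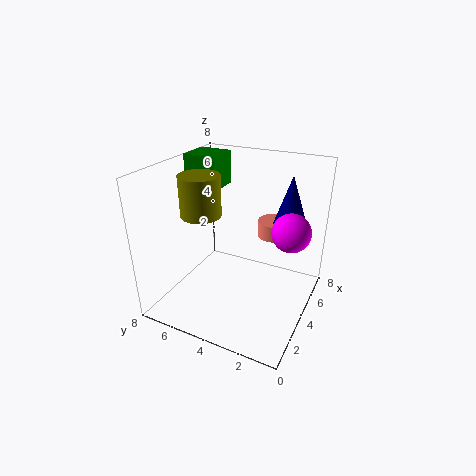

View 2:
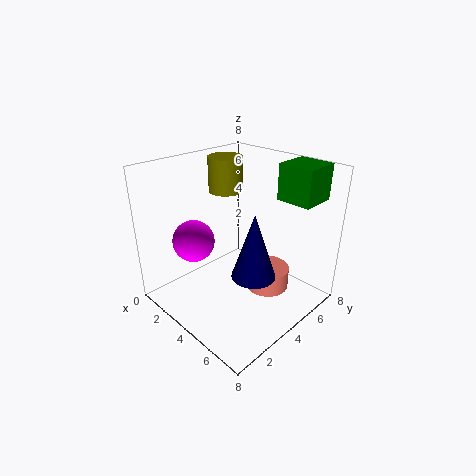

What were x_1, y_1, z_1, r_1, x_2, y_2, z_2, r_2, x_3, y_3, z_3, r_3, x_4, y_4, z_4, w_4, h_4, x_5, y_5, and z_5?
x_1 = 2, y_1 = 5, z_1 = 6, r_1 = 1, x_2 = 7, y_2 = 3, z_2 = 3, r_2 = 1, x_3 = 7, y_3 = 2, z_3 = 4, r_3 = 1, x_4 = 5, y_4 = 6, z_4 = 6, w_4 = 2, h_4 = 2, x_5 = 4, y_5 = 1, z_5 = 5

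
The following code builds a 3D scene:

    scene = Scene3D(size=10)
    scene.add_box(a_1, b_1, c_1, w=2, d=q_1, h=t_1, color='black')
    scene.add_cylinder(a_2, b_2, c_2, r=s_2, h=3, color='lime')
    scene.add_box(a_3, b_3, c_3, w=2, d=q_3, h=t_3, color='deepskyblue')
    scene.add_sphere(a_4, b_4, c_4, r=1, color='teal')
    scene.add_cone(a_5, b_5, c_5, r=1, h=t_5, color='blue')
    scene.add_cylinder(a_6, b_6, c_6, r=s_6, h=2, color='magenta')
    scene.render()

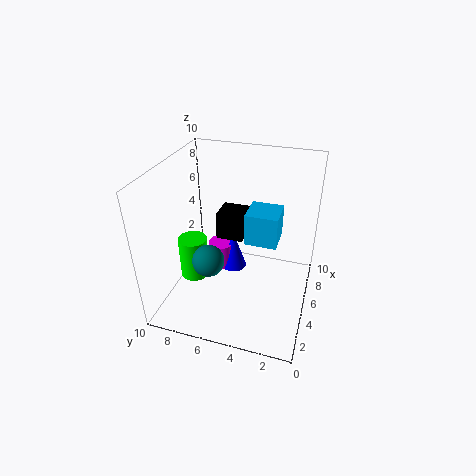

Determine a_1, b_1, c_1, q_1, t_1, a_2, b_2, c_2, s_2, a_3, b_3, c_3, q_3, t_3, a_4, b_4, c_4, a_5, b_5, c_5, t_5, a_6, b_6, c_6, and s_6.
a_1 = 6
b_1 = 5
c_1 = 4
q_1 = 2
t_1 = 2
a_2 = 4
b_2 = 8
c_2 = 2
s_2 = 1
a_3 = 3
b_3 = 2
c_3 = 6
q_3 = 2
t_3 = 2
a_4 = 2
b_4 = 6
c_4 = 5
a_5 = 7
b_5 = 6
c_5 = 1
t_5 = 3
a_6 = 7
b_6 = 7
c_6 = 1
s_6 = 1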